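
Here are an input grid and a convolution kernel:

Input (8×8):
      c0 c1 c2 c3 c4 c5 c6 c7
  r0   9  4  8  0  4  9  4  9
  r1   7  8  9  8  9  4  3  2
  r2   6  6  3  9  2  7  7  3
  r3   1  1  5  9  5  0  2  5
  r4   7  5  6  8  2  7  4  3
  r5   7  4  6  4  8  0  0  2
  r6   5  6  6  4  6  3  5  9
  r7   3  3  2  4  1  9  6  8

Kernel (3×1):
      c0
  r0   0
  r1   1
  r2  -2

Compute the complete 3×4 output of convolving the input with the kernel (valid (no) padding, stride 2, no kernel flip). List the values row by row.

-5 3 5 -11
-13 -7 1 -6
-3 -6 -4 -10

Output[0,0]: The receptive field on the input at this output position is [9 / 7 / 6]. Elementwise product with the kernel and sum: 7·1 + 6·-2.
Output[0,1]: The receptive field on the input at this output position is [8 / 9 / 3]. Elementwise product with the kernel and sum: 9·1 + 3·-2.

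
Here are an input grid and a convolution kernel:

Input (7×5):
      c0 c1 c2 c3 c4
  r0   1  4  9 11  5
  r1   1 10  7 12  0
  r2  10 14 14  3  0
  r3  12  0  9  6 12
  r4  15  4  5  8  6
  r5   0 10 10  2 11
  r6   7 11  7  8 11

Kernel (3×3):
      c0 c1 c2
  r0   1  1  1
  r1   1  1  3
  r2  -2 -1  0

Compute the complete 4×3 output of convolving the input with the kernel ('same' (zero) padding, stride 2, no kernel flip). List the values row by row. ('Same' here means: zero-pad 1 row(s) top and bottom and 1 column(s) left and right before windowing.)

12 19 -8
51 57 -9
39 18 17
50 64 32

Output[0,0]: The receptive field on the zero-padded input at this output position is [0 0 0 / 0 1 4 / 0 1 10]. Elementwise product with the kernel and sum: 0·1 + 0·1 + 0·1 + 0·1 + 1·1 + 4·3 + 0·-2 + 1·-1.
Output[0,1]: The receptive field on the zero-padded input at this output position is [0 0 0 / 4 9 11 / 10 7 12]. Elementwise product with the kernel and sum: 0·1 + 0·1 + 0·1 + 4·1 + 9·1 + 11·3 + 10·-2 + 7·-1.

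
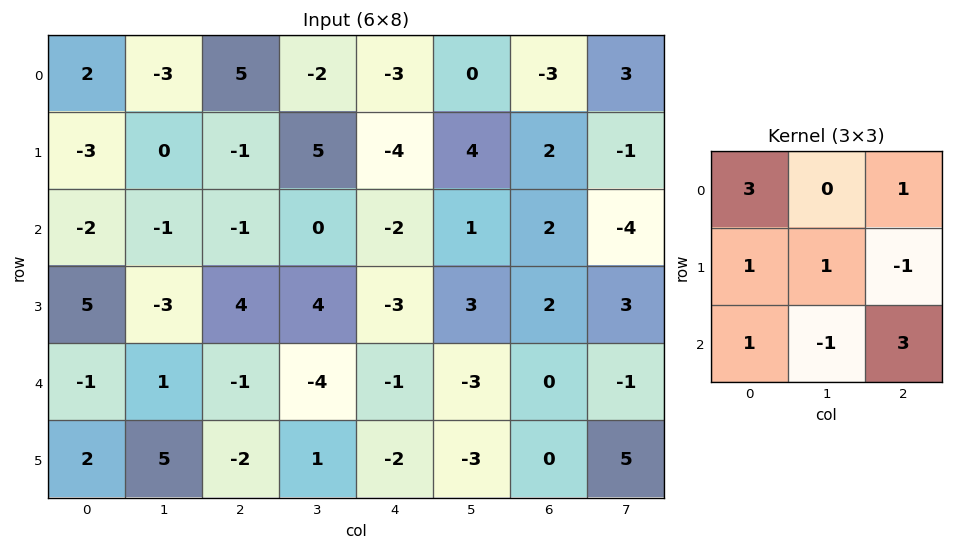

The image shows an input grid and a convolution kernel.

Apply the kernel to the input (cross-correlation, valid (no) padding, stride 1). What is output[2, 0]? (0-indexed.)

The receptive field on the input at this output position is [-2 -1 -1 / 5 -3 4 / -1 1 -1]. Elementwise product with the kernel and sum: -2·3 + -1·1 + 5·1 + -3·1 + 4·-1 + -1·1 + 1·-1 + -1·3.

-14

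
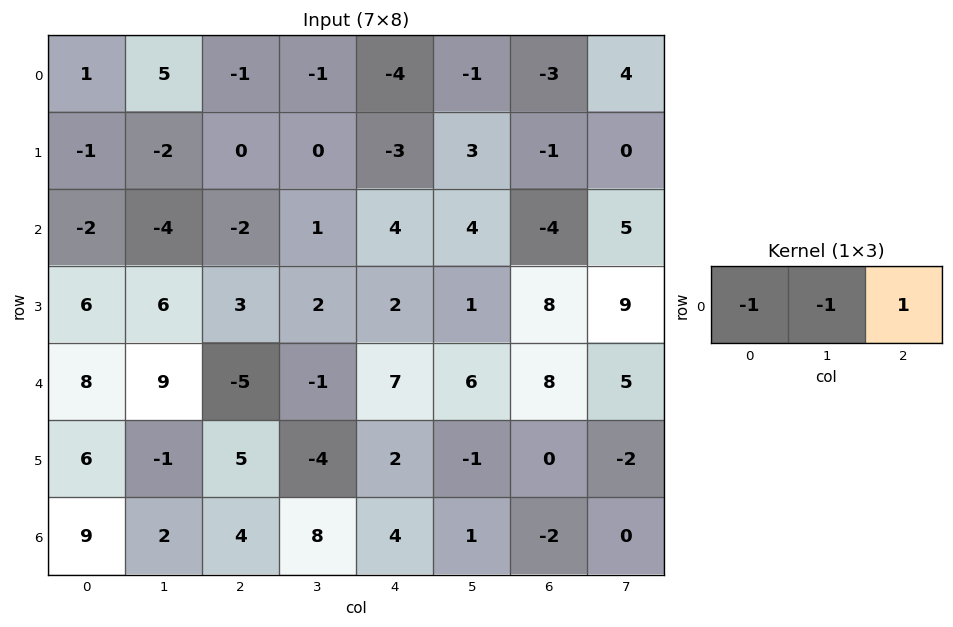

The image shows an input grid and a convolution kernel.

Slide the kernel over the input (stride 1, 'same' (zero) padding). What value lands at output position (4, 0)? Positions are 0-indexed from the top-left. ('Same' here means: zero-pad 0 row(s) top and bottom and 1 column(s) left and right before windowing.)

The receptive field on the zero-padded input at this output position is [0 8 9]. Elementwise product with the kernel and sum: 0·-1 + 8·-1 + 9·1.

1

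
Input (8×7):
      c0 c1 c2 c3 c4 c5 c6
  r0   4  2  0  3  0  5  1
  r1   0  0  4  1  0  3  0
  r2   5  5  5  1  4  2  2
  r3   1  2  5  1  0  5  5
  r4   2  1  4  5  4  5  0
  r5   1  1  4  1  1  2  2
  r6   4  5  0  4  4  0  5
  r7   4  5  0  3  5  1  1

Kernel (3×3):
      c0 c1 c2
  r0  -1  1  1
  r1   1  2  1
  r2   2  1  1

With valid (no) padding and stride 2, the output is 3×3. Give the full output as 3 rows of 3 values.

Output[0,0]: The receptive field on the input at this output position is [4 2 0 / 0 0 4 / 5 5 5]. Elementwise product with the kernel and sum: 4·-1 + 2·1 + 0·1 + 0·1 + 0·2 + 4·1 + 5·2 + 5·1 + 5·1.
Output[0,1]: The receptive field on the input at this output position is [0 3 0 / 4 1 0 / 5 1 4]. Elementwise product with the kernel and sum: 0·-1 + 3·1 + 0·1 + 4·1 + 1·2 + 0·1 + 5·2 + 1·1 + 4·1.

22 24 24
24 24 28
23 20 21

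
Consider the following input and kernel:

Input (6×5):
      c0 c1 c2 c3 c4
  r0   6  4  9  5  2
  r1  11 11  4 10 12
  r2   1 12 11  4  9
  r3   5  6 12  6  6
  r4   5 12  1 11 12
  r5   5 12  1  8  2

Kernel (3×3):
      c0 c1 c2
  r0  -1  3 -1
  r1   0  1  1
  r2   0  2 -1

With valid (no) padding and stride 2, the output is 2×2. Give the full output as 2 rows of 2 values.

Output[0,0]: The receptive field on the input at this output position is [6 4 9 / 11 11 4 / 1 12 11]. Elementwise product with the kernel and sum: 6·-1 + 4·3 + 9·-1 + 11·1 + 4·1 + 12·2 + 11·-1.
Output[0,1]: The receptive field on the input at this output position is [9 5 2 / 4 10 12 / 11 4 9]. Elementwise product with the kernel and sum: 9·-1 + 5·3 + 2·-1 + 10·1 + 12·1 + 4·2 + 9·-1.

25 25
65 14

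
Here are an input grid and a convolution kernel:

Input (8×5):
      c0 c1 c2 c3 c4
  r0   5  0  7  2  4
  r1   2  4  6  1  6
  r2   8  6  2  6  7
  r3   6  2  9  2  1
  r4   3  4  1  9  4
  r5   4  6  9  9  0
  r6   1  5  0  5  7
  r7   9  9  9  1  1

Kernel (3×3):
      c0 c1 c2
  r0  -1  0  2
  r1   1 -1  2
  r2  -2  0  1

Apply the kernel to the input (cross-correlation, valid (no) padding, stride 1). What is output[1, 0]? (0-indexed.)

The receptive field on the input at this output position is [2 4 6 / 8 6 2 / 6 2 9]. Elementwise product with the kernel and sum: 2·-1 + 6·2 + 8·1 + 6·-1 + 2·2 + 6·-2 + 9·1.

13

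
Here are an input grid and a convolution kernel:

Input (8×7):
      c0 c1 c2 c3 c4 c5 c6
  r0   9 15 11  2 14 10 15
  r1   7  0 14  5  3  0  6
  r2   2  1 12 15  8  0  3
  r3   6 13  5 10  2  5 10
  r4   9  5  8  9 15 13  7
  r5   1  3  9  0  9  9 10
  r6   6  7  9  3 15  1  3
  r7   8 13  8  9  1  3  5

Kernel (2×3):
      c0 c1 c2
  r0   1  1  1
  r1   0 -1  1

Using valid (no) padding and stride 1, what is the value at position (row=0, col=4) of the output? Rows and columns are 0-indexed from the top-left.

The receptive field on the input at this output position is [14 10 15 / 3 0 6]. Elementwise product with the kernel and sum: 14·1 + 10·1 + 15·1 + 0·-1 + 6·1.

45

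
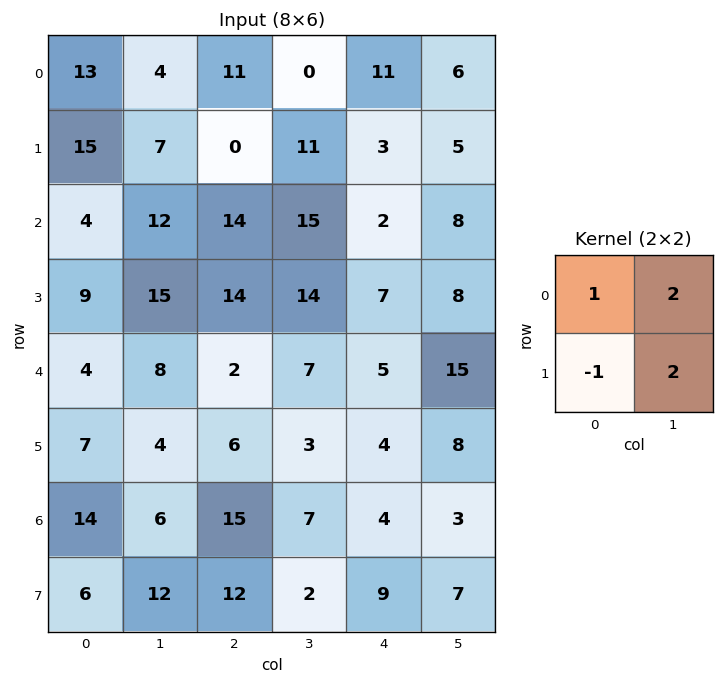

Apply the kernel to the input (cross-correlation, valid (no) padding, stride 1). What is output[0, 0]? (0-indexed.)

20

The receptive field on the input at this output position is [13 4 / 15 7]. Elementwise product with the kernel and sum: 13·1 + 4·2 + 15·-1 + 7·2.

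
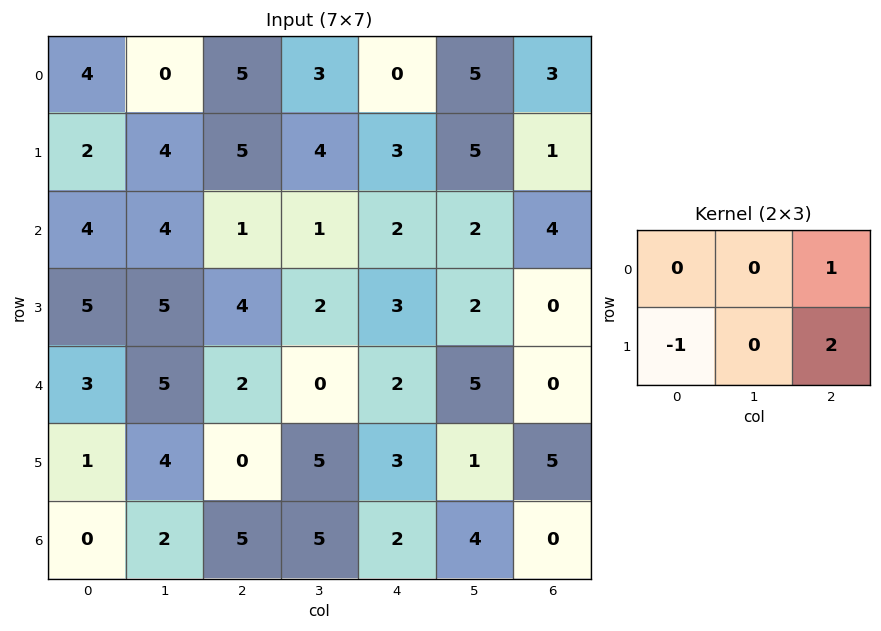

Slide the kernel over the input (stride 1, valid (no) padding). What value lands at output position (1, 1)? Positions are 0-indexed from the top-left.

The receptive field on the input at this output position is [4 5 4 / 4 1 1]. Elementwise product with the kernel and sum: 4·1 + 4·-1 + 1·2.

2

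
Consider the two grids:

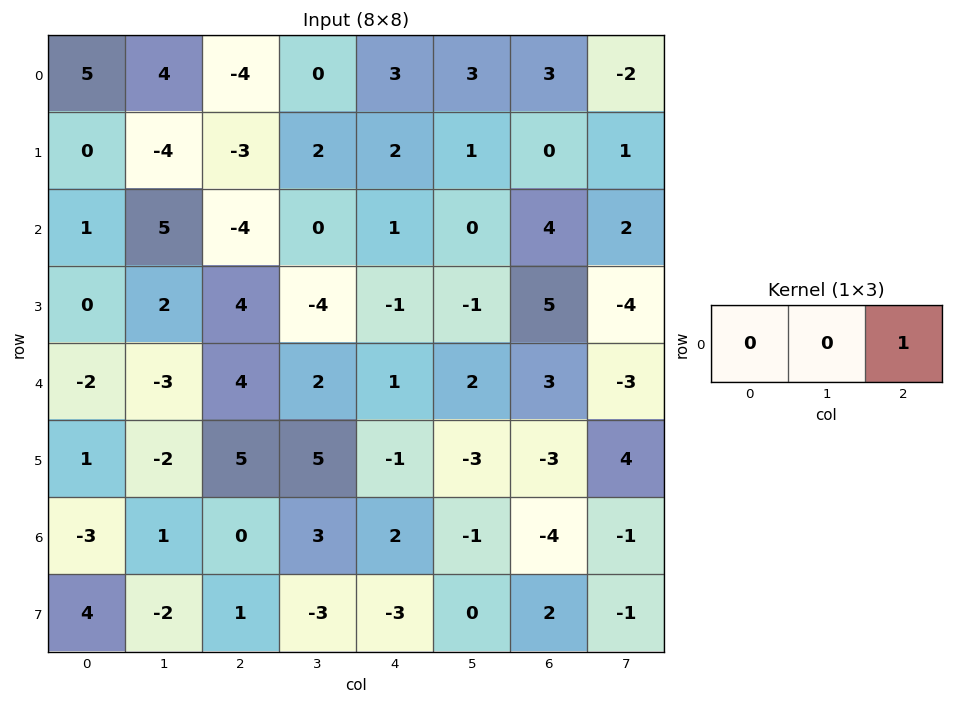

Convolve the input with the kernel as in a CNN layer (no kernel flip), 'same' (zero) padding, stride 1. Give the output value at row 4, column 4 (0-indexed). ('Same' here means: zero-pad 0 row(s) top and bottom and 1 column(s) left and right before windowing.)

2

The receptive field on the zero-padded input at this output position is [2 1 2]. Elementwise product with the kernel and sum: 2·1.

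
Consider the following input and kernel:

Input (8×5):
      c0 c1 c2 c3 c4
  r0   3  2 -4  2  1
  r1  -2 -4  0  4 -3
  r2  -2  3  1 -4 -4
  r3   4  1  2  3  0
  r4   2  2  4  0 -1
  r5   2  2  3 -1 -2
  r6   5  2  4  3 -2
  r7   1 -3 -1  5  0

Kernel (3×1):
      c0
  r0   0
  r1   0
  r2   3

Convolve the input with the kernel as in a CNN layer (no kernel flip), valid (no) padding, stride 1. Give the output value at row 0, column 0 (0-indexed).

The receptive field on the input at this output position is [3 / -2 / -2]. Elementwise product with the kernel and sum: -2·3.

-6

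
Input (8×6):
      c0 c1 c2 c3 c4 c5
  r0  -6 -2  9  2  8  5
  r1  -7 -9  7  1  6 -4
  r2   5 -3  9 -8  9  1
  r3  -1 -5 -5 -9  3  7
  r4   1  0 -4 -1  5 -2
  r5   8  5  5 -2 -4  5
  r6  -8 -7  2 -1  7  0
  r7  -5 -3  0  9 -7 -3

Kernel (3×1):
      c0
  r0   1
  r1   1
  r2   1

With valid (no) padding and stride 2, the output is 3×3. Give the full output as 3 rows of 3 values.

Output[0,0]: The receptive field on the input at this output position is [-6 / -7 / 5]. Elementwise product with the kernel and sum: -6·1 + -7·1 + 5·1.

-8 25 23
5 0 17
1 3 8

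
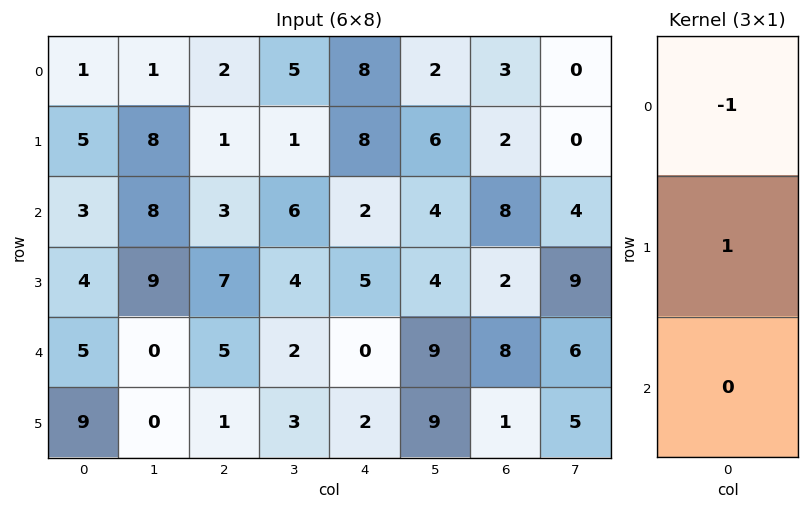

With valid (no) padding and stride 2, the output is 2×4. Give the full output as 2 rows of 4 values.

Output[0,0]: The receptive field on the input at this output position is [1 / 5 / 3]. Elementwise product with the kernel and sum: 1·-1 + 5·1.

4 -1 0 -1
1 4 3 -6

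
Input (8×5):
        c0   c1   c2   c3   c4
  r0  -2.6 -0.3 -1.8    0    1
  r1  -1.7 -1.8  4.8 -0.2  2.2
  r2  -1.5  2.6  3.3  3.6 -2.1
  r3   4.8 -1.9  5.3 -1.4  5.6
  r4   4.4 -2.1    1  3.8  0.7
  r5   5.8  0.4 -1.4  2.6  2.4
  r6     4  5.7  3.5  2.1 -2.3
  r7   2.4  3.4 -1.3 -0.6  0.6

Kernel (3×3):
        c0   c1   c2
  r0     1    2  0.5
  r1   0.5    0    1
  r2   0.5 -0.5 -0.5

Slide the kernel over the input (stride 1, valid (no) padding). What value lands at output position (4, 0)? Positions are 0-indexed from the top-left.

The receptive field on the input at this output position is [4.4 -2.1 1 / 5.8 0.4 -1.4 / 4 5.7 3.5]. Elementwise product with the kernel and sum: 4.4·1 + -2.1·2 + 1·0.5 + 5.8·0.5 + -1.4·1 + 4·0.5 + 5.7·-0.5 + 3.5·-0.5.

-0.4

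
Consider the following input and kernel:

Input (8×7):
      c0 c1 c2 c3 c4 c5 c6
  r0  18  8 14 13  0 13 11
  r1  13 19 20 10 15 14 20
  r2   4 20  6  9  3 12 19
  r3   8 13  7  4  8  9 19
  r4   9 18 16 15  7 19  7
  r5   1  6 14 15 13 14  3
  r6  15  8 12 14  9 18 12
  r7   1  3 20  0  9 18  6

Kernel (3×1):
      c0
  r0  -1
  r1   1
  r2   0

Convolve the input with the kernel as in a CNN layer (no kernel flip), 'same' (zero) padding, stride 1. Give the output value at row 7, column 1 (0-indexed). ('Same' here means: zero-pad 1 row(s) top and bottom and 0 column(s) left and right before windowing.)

The receptive field on the zero-padded input at this output position is [8 / 3 / 0]. Elementwise product with the kernel and sum: 8·-1 + 3·1.

-5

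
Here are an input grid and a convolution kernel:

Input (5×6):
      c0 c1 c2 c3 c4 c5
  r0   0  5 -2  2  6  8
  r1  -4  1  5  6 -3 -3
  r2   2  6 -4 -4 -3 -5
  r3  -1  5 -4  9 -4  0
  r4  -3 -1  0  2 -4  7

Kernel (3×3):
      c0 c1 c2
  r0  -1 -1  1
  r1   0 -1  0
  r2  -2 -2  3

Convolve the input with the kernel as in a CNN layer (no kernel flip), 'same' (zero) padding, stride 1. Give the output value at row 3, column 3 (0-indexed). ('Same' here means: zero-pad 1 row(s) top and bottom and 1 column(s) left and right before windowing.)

-20

The receptive field on the zero-padded input at this output position is [-4 -4 -3 / -4 9 -4 / 0 2 -4]. Elementwise product with the kernel and sum: -4·-1 + -4·-1 + -3·1 + 9·-1 + 0·-2 + 2·-2 + -4·3.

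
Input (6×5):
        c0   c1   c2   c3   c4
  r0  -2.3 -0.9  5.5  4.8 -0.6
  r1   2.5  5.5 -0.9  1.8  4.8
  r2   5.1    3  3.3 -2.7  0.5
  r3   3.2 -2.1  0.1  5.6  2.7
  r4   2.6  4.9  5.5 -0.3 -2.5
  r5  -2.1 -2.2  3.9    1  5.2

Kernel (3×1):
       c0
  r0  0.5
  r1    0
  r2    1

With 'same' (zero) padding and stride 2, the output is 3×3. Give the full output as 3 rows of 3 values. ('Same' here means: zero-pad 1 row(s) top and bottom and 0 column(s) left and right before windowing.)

2.5 -0.9 4.8
4.45 -0.35 5.1
-0.5 3.95 6.55

Output[0,0]: The receptive field on the zero-padded input at this output position is [0 / -2.3 / 2.5]. Elementwise product with the kernel and sum: 0·0.5 + 2.5·1.
Output[0,1]: The receptive field on the zero-padded input at this output position is [0 / 5.5 / -0.9]. Elementwise product with the kernel and sum: 0·0.5 + -0.9·1.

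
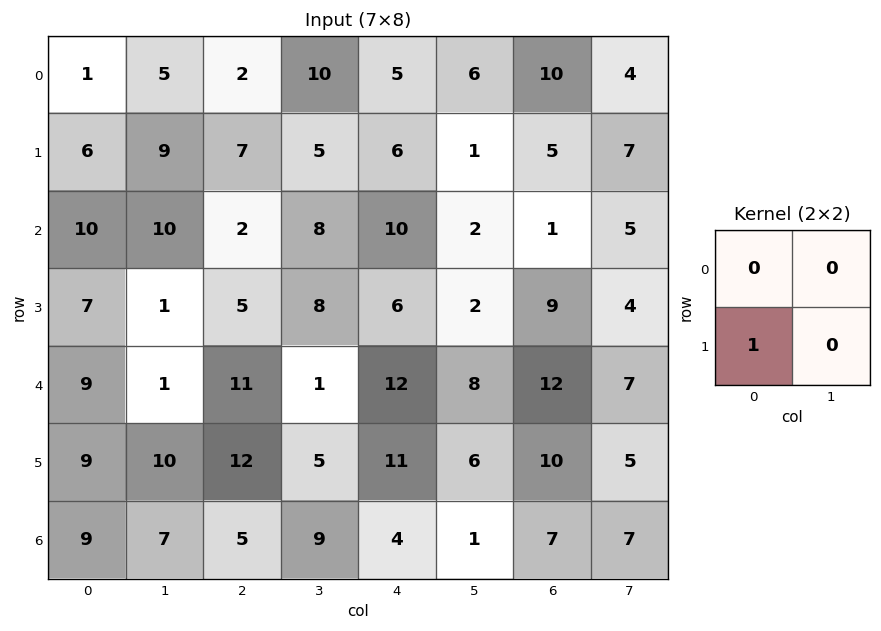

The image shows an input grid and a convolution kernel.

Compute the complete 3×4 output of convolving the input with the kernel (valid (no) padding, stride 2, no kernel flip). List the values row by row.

Output[0,0]: The receptive field on the input at this output position is [1 5 / 6 9]. Elementwise product with the kernel and sum: 6·1.

6 7 6 5
7 5 6 9
9 12 11 10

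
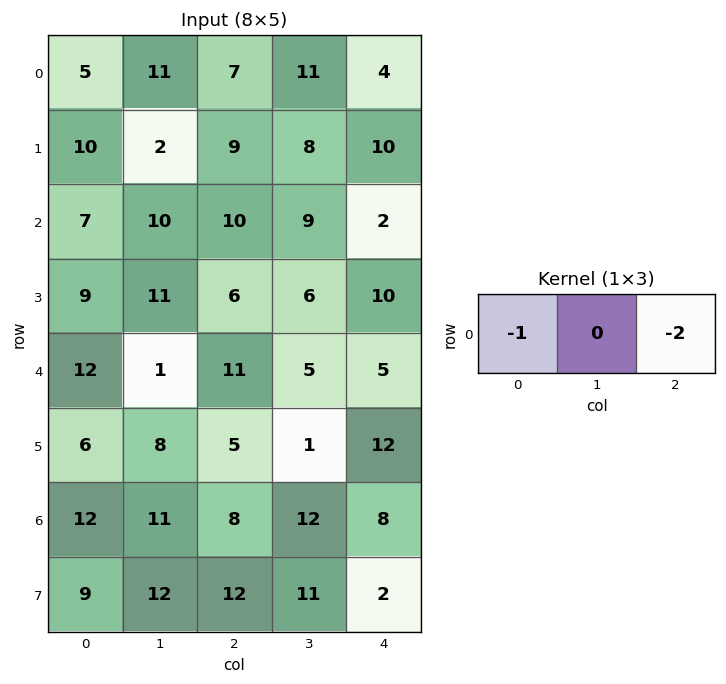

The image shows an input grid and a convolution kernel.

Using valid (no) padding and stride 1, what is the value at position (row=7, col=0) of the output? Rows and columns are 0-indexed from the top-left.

-33

The receptive field on the input at this output position is [9 12 12]. Elementwise product with the kernel and sum: 9·-1 + 12·-2.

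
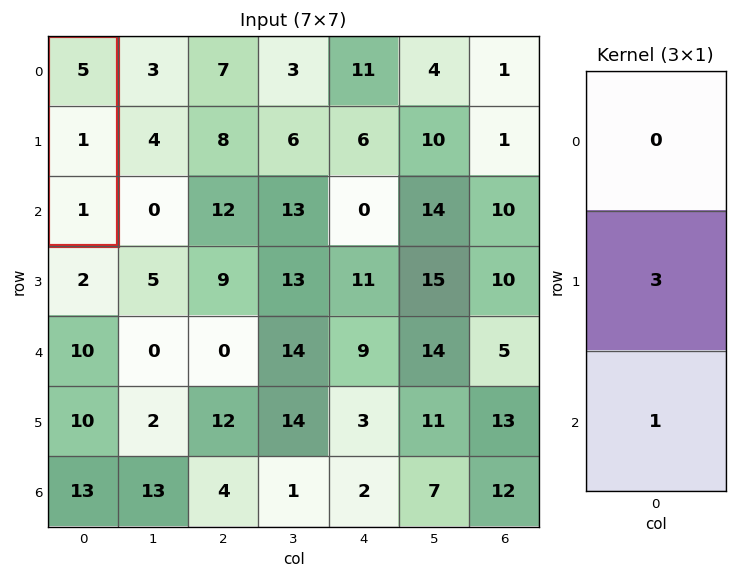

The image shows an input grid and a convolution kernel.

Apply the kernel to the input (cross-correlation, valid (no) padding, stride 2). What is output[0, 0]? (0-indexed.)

4

The receptive field on the input at this output position is [5 / 1 / 1]. Elementwise product with the kernel and sum: 1·3 + 1·1.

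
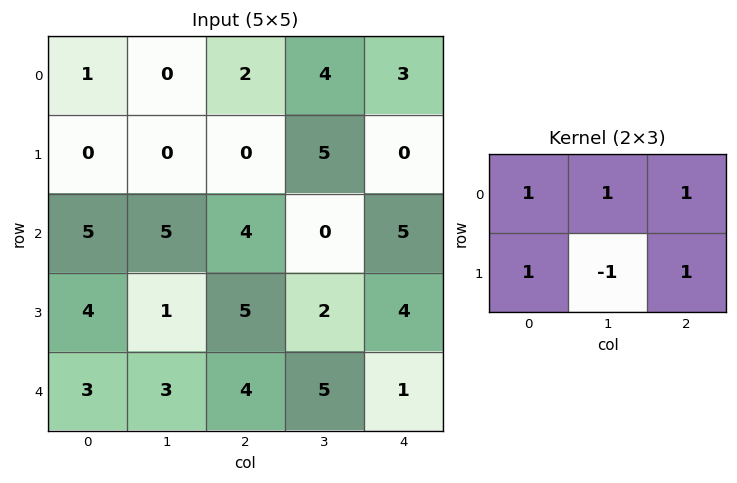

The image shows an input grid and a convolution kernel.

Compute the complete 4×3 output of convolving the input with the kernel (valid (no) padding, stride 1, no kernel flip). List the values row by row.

3 11 4
4 6 14
22 7 16
14 12 11

Output[0,0]: The receptive field on the input at this output position is [1 0 2 / 0 0 0]. Elementwise product with the kernel and sum: 1·1 + 0·1 + 2·1 + 0·1 + 0·-1 + 0·1.
Output[0,1]: The receptive field on the input at this output position is [0 2 4 / 0 0 5]. Elementwise product with the kernel and sum: 0·1 + 2·1 + 4·1 + 0·1 + 0·-1 + 5·1.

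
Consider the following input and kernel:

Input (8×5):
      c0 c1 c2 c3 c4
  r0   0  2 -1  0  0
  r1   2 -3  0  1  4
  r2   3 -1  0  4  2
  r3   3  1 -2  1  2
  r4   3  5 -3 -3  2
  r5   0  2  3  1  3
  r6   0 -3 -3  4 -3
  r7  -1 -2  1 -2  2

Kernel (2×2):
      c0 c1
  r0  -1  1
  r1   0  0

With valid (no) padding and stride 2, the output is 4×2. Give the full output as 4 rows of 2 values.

2 1
-4 4
2 0
-3 7

Output[0,0]: The receptive field on the input at this output position is [0 2 / 2 -3]. Elementwise product with the kernel and sum: 0·-1 + 2·1.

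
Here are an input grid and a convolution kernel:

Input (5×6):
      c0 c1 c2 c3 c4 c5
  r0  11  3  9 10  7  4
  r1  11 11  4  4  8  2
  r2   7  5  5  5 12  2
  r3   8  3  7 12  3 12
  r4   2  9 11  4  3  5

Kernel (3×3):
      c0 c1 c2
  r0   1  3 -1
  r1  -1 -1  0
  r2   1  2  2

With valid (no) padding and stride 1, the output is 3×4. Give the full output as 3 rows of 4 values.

Output[0,0]: The receptive field on the input at this output position is [11 3 9 / 11 11 4 / 7 5 5]. Elementwise product with the kernel and sum: 11·1 + 3·3 + 9·-1 + 11·-1 + 11·-1 + 7·1 + 5·2 + 5·2.
Output[0,1]: The receptive field on the input at this output position is [3 9 10 / 11 4 4 / 5 5 5]. Elementwise product with the kernel and sum: 3·1 + 9·3 + 10·-1 + 11·-1 + 4·-1 + 5·1 + 5·2 + 5·2.

16 30 63 48
56 50 35 51
48 44 14 44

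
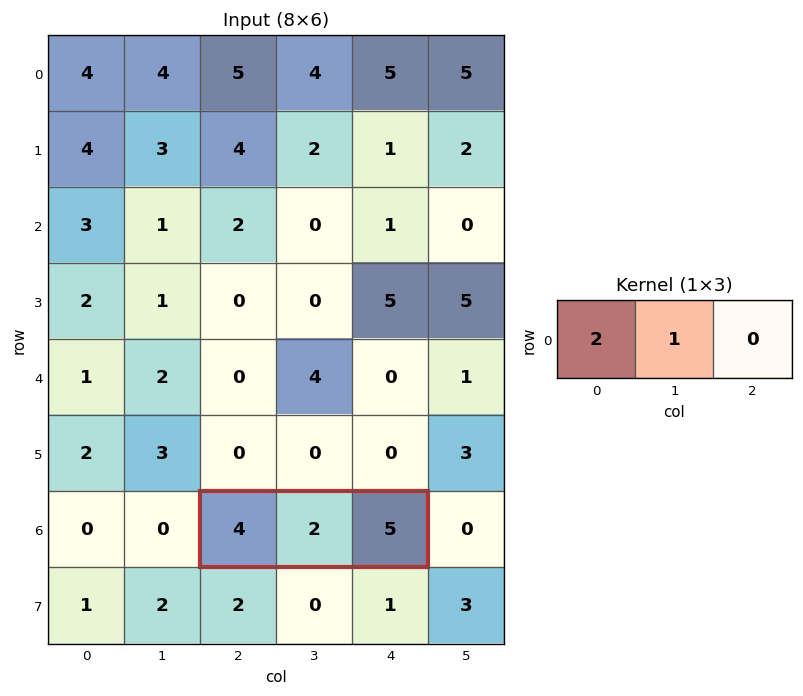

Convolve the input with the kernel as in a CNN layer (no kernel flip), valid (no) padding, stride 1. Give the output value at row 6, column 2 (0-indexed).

The receptive field on the input at this output position is [4 2 5]. Elementwise product with the kernel and sum: 4·2 + 2·1.

10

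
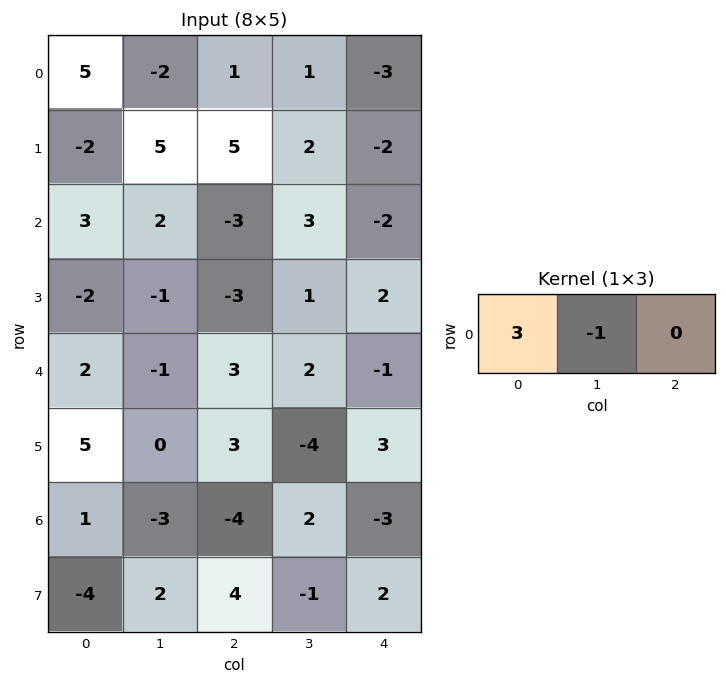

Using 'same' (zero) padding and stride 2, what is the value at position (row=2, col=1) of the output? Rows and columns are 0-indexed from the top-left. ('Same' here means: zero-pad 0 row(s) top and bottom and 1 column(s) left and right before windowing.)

-6

The receptive field on the zero-padded input at this output position is [-1 3 2]. Elementwise product with the kernel and sum: -1·3 + 3·-1.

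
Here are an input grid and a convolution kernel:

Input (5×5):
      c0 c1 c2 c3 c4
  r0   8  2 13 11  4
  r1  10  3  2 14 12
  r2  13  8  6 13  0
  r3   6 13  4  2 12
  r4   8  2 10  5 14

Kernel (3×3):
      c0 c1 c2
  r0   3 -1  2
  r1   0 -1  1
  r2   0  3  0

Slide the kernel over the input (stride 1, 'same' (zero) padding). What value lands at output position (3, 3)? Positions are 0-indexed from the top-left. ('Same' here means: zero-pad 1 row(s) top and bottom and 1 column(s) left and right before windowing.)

30

The receptive field on the zero-padded input at this output position is [6 13 0 / 4 2 12 / 10 5 14]. Elementwise product with the kernel and sum: 6·3 + 13·-1 + 0·2 + 2·-1 + 12·1 + 5·3.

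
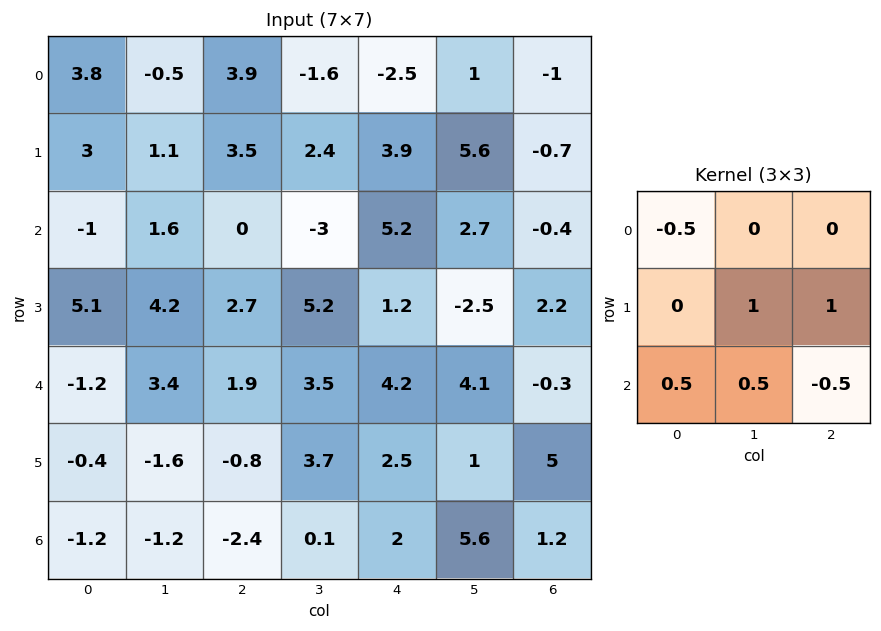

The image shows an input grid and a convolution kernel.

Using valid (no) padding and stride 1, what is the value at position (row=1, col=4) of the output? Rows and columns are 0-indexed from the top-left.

The receptive field on the input at this output position is [3.9 5.6 -0.7 / 5.2 2.7 -0.4 / 1.2 -2.5 2.2]. Elementwise product with the kernel and sum: 3.9·-0.5 + 2.7·1 + -0.4·1 + 1.2·0.5 + -2.5·0.5 + 2.2·-0.5.

-1.4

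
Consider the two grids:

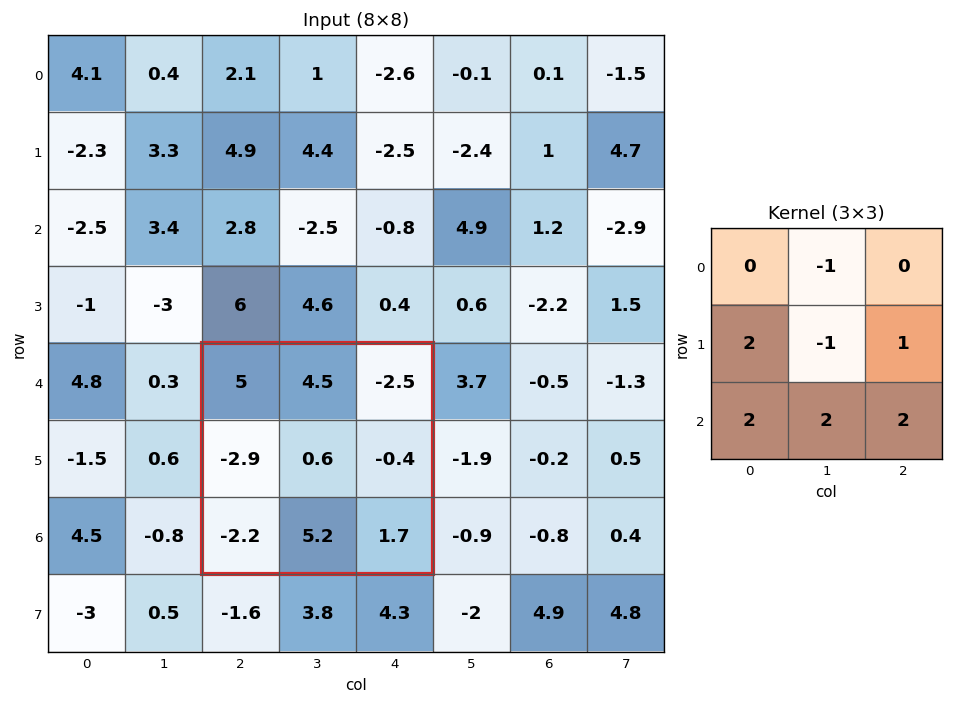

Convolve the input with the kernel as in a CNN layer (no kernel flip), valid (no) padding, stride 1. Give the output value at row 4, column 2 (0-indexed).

-1.9

The receptive field on the input at this output position is [5 4.5 -2.5 / -2.9 0.6 -0.4 / -2.2 5.2 1.7]. Elementwise product with the kernel and sum: 4.5·-1 + -2.9·2 + 0.6·-1 + -0.4·1 + -2.2·2 + 5.2·2 + 1.7·2.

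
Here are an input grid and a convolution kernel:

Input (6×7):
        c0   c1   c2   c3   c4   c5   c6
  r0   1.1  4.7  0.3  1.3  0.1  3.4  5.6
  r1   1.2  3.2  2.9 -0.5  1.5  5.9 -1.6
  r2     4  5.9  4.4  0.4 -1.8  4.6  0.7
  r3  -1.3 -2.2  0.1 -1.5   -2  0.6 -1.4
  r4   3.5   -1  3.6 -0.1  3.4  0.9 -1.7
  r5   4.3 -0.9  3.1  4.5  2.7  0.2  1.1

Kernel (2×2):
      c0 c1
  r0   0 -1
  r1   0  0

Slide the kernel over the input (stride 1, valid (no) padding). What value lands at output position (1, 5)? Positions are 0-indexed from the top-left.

1.6

The receptive field on the input at this output position is [5.9 -1.6 / 4.6 0.7]. Elementwise product with the kernel and sum: -1.6·-1.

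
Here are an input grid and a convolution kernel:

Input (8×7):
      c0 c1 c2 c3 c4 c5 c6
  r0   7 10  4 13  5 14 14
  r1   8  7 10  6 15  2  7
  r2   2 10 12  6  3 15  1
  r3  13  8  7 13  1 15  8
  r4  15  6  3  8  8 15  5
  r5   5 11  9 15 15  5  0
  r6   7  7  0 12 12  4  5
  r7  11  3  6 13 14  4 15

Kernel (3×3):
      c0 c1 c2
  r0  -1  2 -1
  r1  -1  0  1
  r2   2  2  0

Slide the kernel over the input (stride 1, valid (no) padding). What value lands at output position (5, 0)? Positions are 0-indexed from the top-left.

The receptive field on the input at this output position is [5 11 9 / 7 7 0 / 11 3 6]. Elementwise product with the kernel and sum: 5·-1 + 11·2 + 9·-1 + 7·-1 + 0·1 + 11·2 + 3·2.

29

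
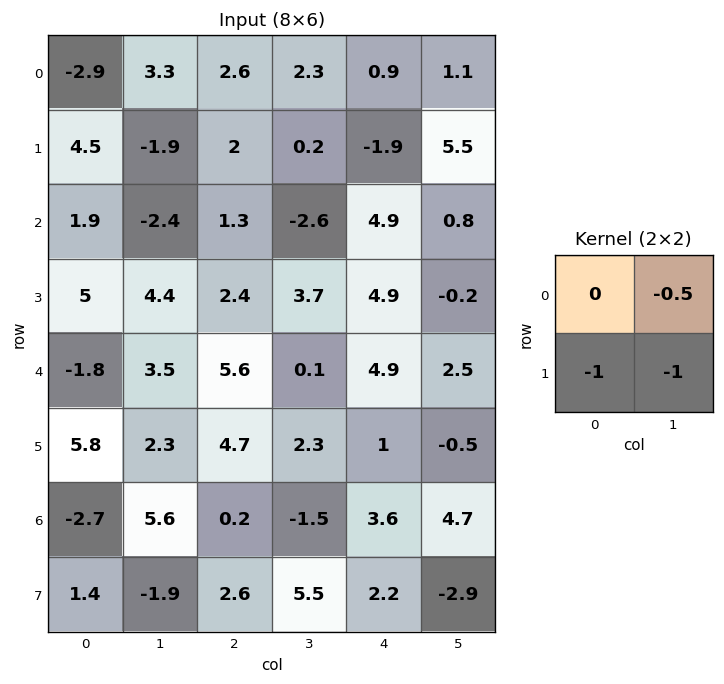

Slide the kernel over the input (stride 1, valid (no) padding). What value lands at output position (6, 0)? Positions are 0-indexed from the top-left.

The receptive field on the input at this output position is [-2.7 5.6 / 1.4 -1.9]. Elementwise product with the kernel and sum: 5.6·-0.5 + 1.4·-1 + -1.9·-1.

-2.3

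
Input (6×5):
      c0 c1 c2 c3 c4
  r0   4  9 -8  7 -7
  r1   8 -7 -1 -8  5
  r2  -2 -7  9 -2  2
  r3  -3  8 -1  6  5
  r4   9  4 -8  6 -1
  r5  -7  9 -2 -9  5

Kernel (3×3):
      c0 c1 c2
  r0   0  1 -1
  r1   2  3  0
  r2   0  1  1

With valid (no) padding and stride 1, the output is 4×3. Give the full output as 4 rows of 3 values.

14 -25 -12
-24 25 10
-2 22 17
46 -34 -1

Output[0,0]: The receptive field on the input at this output position is [4 9 -8 / 8 -7 -1 / -2 -7 9]. Elementwise product with the kernel and sum: 9·1 + -8·-1 + 8·2 + -7·3 + -7·1 + 9·1.
Output[0,1]: The receptive field on the input at this output position is [9 -8 7 / -7 -1 -8 / -7 9 -2]. Elementwise product with the kernel and sum: -8·1 + 7·-1 + -7·2 + -1·3 + 9·1 + -2·1.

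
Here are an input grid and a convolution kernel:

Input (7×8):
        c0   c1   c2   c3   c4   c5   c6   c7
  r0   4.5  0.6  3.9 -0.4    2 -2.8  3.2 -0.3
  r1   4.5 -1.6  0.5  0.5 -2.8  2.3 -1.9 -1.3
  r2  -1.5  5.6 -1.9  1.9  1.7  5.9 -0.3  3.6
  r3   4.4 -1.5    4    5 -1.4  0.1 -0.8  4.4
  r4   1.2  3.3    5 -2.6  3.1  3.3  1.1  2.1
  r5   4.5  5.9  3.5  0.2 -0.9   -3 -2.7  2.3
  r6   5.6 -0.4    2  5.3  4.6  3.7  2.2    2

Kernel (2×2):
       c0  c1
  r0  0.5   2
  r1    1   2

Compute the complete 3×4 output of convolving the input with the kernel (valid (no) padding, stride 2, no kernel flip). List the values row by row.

4.75 2.65 -2.8 -3.5
11.85 16.85 11.45 15.05
23.5 1.2 1.25 6.65

Output[0,0]: The receptive field on the input at this output position is [4.5 0.6 / 4.5 -1.6]. Elementwise product with the kernel and sum: 4.5·0.5 + 0.6·2 + 4.5·1 + -1.6·2.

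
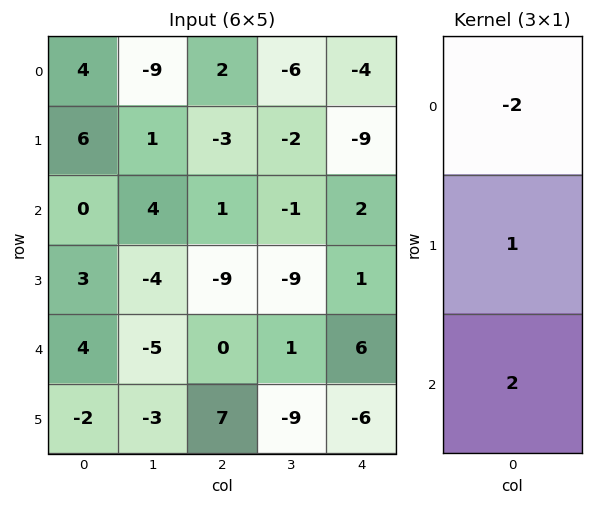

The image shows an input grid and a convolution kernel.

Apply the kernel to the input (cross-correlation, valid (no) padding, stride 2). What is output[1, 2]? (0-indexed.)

9

The receptive field on the input at this output position is [2 / 1 / 6]. Elementwise product with the kernel and sum: 2·-2 + 1·1 + 6·2.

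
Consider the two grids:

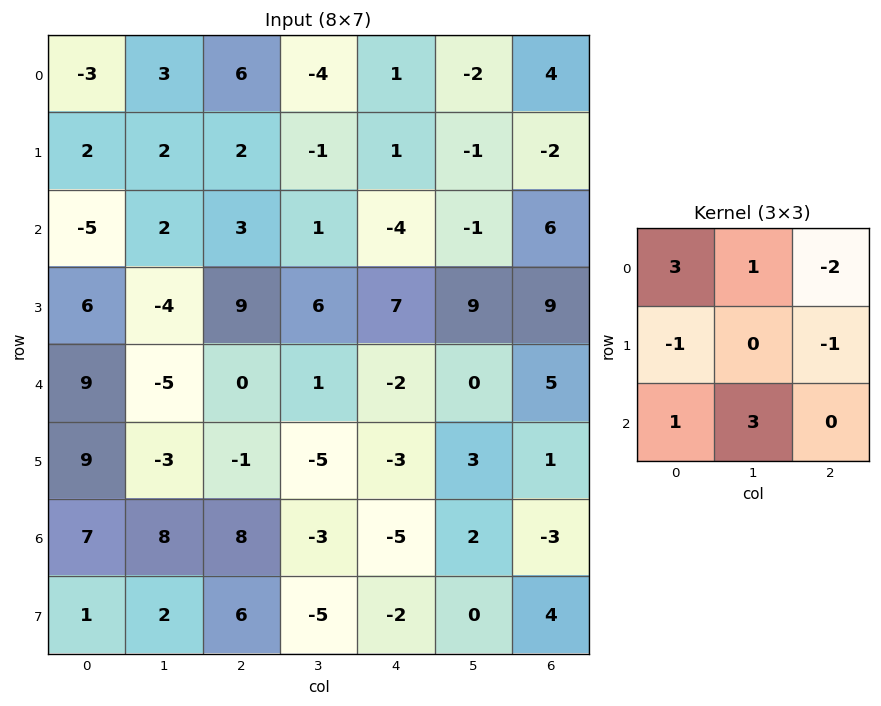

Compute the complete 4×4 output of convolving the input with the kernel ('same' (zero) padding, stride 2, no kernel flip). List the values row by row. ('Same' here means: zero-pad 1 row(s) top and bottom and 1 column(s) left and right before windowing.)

Output[0,0]: The receptive field on the zero-padded input at this output position is [0 0 0 / 0 -3 3 / 0 2 2]. Elementwise product with the kernel and sum: 0·3 + 0·1 + 0·-2 + 0·-1 + 3·-1 + 0·1 + 2·3.
Output[0,1]: The receptive field on the zero-padded input at this output position is [0 0 0 / 3 6 -4 / 2 2 -1]. Elementwise product with the kernel and sum: 0·3 + 0·1 + 0·-2 + 3·-1 + -4·-1 + 2·1 + 2·3.

3 9 8 -5
14 30 27 32
46 -17 -8 42
10 15 -34 20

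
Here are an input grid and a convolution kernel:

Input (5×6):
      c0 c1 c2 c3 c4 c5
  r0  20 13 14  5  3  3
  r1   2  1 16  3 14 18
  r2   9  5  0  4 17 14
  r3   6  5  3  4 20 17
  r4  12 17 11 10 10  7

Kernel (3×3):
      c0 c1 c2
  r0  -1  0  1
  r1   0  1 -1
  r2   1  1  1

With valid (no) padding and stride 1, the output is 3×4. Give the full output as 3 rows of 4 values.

-7 14 -1 29
33 10 12 59
33 36 32 40

Output[0,0]: The receptive field on the input at this output position is [20 13 14 / 2 1 16 / 9 5 0]. Elementwise product with the kernel and sum: 20·-1 + 14·1 + 1·1 + 16·-1 + 9·1 + 5·1 + 0·1.
Output[0,1]: The receptive field on the input at this output position is [13 14 5 / 1 16 3 / 5 0 4]. Elementwise product with the kernel and sum: 13·-1 + 5·1 + 16·1 + 3·-1 + 5·1 + 0·1 + 4·1.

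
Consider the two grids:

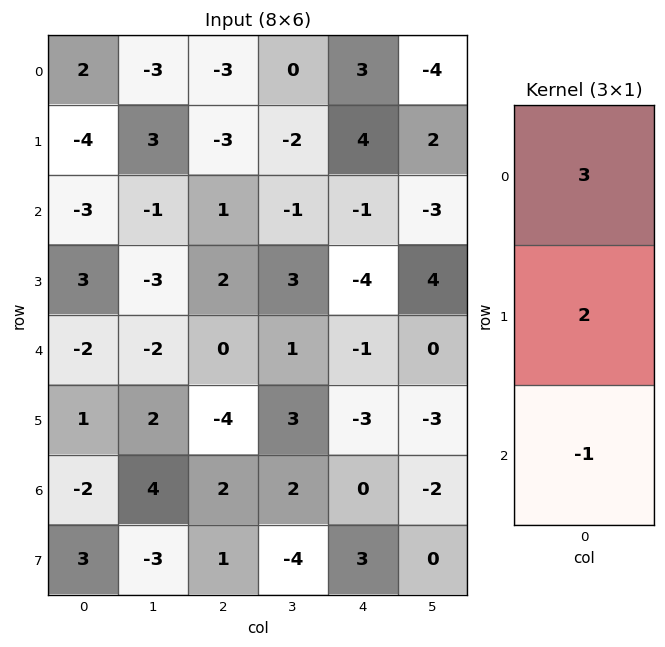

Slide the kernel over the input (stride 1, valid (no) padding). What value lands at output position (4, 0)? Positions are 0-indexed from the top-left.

The receptive field on the input at this output position is [-2 / 1 / -2]. Elementwise product with the kernel and sum: -2·3 + 1·2 + -2·-1.

-2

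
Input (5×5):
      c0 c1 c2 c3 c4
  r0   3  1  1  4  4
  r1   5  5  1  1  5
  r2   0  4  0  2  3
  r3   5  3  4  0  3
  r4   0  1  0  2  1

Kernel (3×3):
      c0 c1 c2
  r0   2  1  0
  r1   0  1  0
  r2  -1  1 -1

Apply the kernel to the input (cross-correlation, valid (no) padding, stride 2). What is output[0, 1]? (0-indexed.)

6

The receptive field on the input at this output position is [1 4 4 / 1 1 5 / 0 2 3]. Elementwise product with the kernel and sum: 1·2 + 4·1 + 1·1 + 0·-1 + 2·1 + 3·-1.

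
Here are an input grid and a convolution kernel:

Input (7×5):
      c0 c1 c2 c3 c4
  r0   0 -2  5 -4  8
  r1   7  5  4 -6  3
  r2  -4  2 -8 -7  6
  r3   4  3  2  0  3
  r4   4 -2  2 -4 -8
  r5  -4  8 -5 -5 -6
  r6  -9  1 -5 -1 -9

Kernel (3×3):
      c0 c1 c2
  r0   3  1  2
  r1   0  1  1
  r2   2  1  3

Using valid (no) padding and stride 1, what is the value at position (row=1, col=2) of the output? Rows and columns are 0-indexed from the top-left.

The receptive field on the input at this output position is [4 -6 3 / -8 -7 6 / 2 0 3]. Elementwise product with the kernel and sum: 4·3 + -6·1 + 3·2 + -7·1 + 6·1 + 2·2 + 0·1 + 3·3.

24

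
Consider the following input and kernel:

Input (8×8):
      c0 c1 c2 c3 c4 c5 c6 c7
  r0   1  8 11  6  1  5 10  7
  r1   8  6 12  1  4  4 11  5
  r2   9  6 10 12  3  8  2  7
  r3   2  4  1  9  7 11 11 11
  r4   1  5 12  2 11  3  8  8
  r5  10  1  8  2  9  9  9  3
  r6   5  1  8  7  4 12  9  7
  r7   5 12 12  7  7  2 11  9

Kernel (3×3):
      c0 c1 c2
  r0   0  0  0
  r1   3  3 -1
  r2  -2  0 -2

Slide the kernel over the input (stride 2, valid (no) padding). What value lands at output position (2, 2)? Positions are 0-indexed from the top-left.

The receptive field on the input at this output position is [11 3 8 / 9 9 9 / 4 12 9]. Elementwise product with the kernel and sum: 9·3 + 9·3 + 9·-1 + 4·-2 + 9·-2.

19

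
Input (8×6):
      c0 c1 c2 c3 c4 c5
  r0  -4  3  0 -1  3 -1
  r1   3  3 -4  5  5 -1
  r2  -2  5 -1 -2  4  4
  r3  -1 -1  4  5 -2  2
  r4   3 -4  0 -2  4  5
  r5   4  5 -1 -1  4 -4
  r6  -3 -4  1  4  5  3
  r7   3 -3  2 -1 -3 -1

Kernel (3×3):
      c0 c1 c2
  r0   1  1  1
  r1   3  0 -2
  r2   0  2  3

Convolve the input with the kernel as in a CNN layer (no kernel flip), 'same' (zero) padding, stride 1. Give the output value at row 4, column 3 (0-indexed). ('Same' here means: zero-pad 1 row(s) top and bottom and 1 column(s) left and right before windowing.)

The receptive field on the zero-padded input at this output position is [4 5 -2 / 0 -2 4 / -1 -1 4]. Elementwise product with the kernel and sum: 4·1 + 5·1 + -2·1 + 0·3 + 4·-2 + -1·2 + 4·3.

9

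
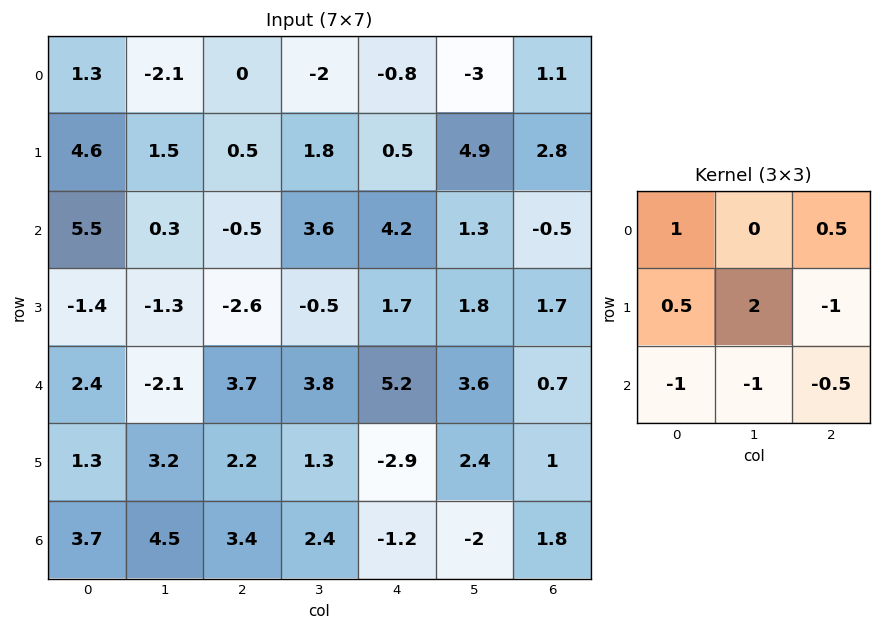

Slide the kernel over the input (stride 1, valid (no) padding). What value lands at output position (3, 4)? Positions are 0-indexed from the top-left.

11.65

The receptive field on the input at this output position is [1.7 1.8 1.7 / 5.2 3.6 0.7 / -2.9 2.4 1]. Elementwise product with the kernel and sum: 1.7·1 + 1.7·0.5 + 5.2·0.5 + 3.6·2 + 0.7·-1 + -2.9·-1 + 2.4·-1 + 1·-0.5.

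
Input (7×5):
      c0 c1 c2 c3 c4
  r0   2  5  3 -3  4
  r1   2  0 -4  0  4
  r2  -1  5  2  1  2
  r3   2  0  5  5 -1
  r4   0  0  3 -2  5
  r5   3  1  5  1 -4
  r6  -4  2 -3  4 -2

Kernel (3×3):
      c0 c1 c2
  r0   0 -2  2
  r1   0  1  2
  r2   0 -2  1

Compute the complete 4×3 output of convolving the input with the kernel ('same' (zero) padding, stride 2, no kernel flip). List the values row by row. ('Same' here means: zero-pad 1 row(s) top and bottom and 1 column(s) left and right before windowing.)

8 5 -4
1 7 -4
-9 -10 15
-4 -3 6

Output[0,0]: The receptive field on the zero-padded input at this output position is [0 0 0 / 0 2 5 / 0 2 0]. Elementwise product with the kernel and sum: 0·-2 + 0·2 + 2·1 + 5·2 + 2·-2 + 0·1.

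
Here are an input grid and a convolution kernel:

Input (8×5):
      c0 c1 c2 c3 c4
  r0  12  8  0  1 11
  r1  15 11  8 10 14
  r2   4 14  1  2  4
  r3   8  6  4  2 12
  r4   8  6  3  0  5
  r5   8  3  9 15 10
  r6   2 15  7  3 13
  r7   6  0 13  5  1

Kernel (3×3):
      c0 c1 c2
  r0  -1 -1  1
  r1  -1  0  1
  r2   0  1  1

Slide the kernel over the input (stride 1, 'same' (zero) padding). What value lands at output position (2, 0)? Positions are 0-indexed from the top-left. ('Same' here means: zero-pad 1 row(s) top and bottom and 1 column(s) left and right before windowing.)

24

The receptive field on the zero-padded input at this output position is [0 15 11 / 0 4 14 / 0 8 6]. Elementwise product with the kernel and sum: 0·-1 + 15·-1 + 11·1 + 0·-1 + 14·1 + 8·1 + 6·1.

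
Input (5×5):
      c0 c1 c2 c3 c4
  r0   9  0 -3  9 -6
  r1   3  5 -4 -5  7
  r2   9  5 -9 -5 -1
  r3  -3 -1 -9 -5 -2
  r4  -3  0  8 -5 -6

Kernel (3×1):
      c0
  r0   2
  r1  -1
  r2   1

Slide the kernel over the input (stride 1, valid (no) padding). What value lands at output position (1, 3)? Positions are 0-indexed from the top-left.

-10

The receptive field on the input at this output position is [-5 / -5 / -5]. Elementwise product with the kernel and sum: -5·2 + -5·-1 + -5·1.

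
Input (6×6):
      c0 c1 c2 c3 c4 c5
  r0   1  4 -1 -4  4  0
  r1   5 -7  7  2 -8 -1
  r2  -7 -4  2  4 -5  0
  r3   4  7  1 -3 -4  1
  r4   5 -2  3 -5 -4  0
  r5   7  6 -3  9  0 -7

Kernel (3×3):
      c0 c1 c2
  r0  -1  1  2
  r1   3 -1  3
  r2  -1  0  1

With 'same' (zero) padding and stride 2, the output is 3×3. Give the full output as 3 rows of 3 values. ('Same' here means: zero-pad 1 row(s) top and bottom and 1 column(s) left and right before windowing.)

Output[0,0]: The receptive field on the zero-padded input at this output position is [0 0 0 / 0 1 4 / 0 5 -7]. Elementwise product with the kernel and sum: 0·-1 + 0·1 + 0·2 + 0·3 + 1·-1 + 4·3 + 0·-1 + -7·1.

4 10 -19
-7 6 9
13 -33 -26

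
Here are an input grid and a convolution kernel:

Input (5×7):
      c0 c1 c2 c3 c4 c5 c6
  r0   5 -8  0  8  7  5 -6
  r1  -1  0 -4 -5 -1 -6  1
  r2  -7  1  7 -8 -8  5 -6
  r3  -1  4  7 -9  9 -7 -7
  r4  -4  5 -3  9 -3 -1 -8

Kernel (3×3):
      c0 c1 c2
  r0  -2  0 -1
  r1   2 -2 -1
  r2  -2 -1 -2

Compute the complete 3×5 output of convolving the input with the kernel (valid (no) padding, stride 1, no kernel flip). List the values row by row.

Output[0,0]: The receptive field on the input at this output position is [5 -8 0 / -1 0 -4 / -7 1 7]. Elementwise product with the kernel and sum: 5·-2 + 0·-1 + -1·2 + 0·-2 + -4·-1 + -7·-2 + 1·-1 + 7·-2.
Output[0,1]: The receptive field on the input at this output position is [-8 0 8 / 0 -4 -5 / 1 7 -8]. Elementwise product with the kernel and sum: -8·-2 + 8·-1 + 0·2 + -4·-2 + -5·-1 + 1·-2 + 7·-1 + -8·-2.

-9 28 6 -9 24
-33 4 24 34 -16
-1 -16 20 -31 84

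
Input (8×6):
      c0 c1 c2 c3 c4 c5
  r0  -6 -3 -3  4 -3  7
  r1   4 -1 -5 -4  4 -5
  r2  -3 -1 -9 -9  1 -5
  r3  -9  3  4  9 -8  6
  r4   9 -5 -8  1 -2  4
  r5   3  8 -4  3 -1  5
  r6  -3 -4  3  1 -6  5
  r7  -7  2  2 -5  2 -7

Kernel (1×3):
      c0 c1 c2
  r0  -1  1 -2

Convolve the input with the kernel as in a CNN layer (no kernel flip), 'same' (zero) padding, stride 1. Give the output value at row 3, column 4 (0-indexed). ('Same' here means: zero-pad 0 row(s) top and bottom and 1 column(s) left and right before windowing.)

-29

The receptive field on the zero-padded input at this output position is [9 -8 6]. Elementwise product with the kernel and sum: 9·-1 + -8·1 + 6·-2.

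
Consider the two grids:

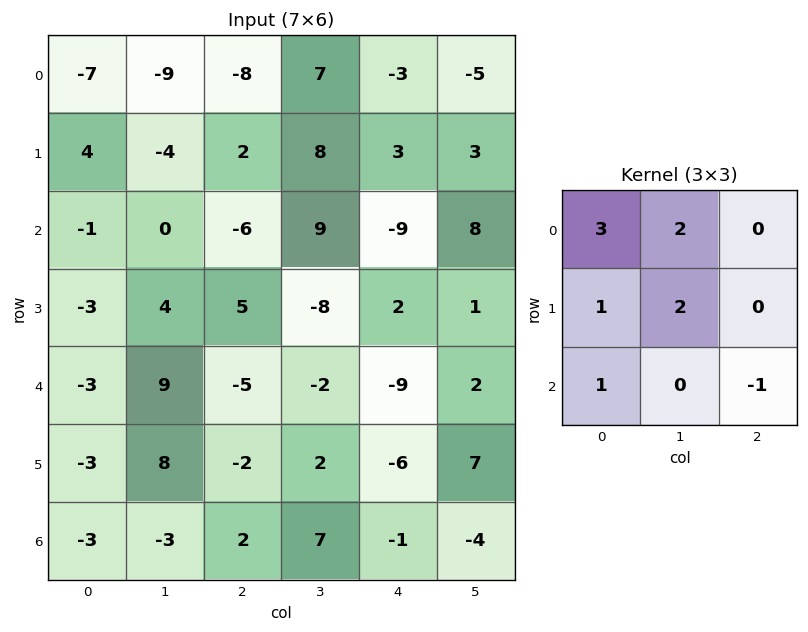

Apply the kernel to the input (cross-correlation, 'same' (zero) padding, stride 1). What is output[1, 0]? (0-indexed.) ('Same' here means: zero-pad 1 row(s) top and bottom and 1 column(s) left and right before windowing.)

The receptive field on the zero-padded input at this output position is [0 -7 -9 / 0 4 -4 / 0 -1 0]. Elementwise product with the kernel and sum: 0·3 + -7·2 + 0·1 + 4·2 + 0·1 + 0·-1.

-6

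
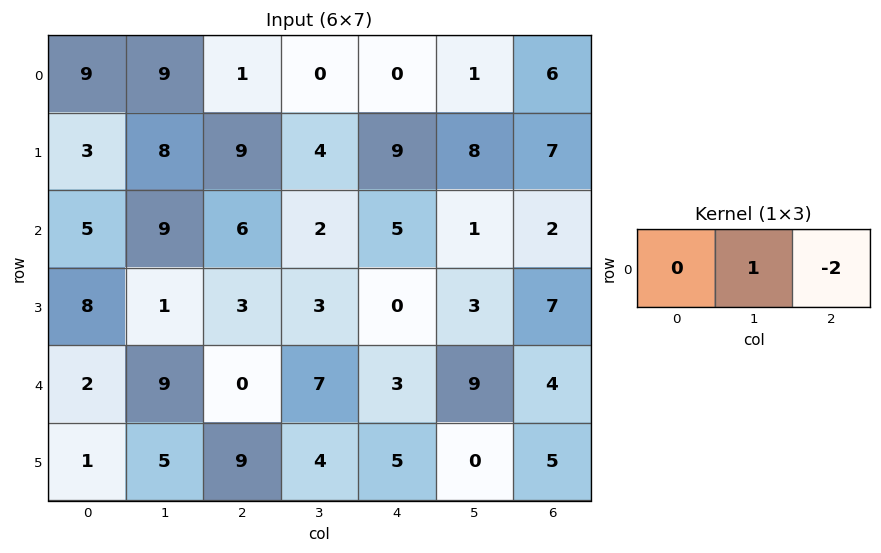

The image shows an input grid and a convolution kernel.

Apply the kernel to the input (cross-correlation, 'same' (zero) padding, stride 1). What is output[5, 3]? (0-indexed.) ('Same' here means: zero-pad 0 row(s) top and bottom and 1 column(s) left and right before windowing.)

-6

The receptive field on the zero-padded input at this output position is [9 4 5]. Elementwise product with the kernel and sum: 4·1 + 5·-2.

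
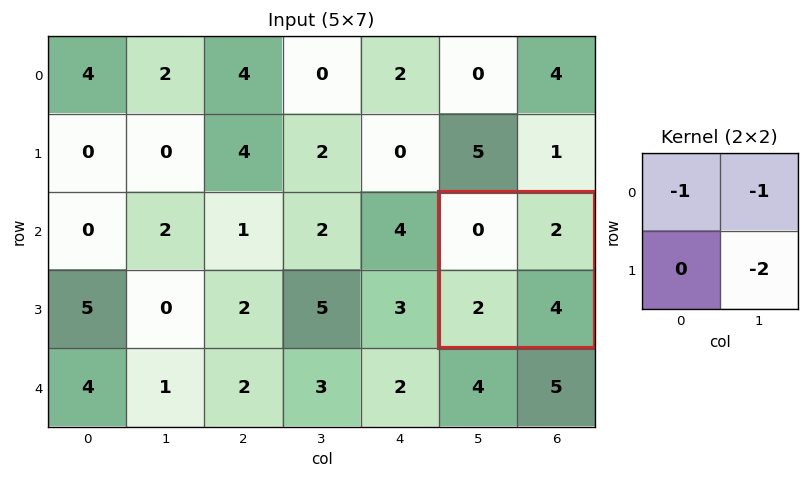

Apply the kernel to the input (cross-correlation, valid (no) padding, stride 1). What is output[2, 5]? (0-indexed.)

The receptive field on the input at this output position is [0 2 / 2 4]. Elementwise product with the kernel and sum: 0·-1 + 2·-1 + 4·-2.

-10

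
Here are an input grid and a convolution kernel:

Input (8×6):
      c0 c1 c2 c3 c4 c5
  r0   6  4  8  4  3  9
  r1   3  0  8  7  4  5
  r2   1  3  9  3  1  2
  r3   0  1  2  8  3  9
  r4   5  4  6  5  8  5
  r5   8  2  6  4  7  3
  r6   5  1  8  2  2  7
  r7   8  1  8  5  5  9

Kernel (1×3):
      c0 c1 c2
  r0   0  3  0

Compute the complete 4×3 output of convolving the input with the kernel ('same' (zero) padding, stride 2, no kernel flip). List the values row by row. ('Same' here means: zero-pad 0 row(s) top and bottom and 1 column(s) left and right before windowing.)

18 24 9
3 27 3
15 18 24
15 24 6

Output[0,0]: The receptive field on the zero-padded input at this output position is [0 6 4]. Elementwise product with the kernel and sum: 6·3.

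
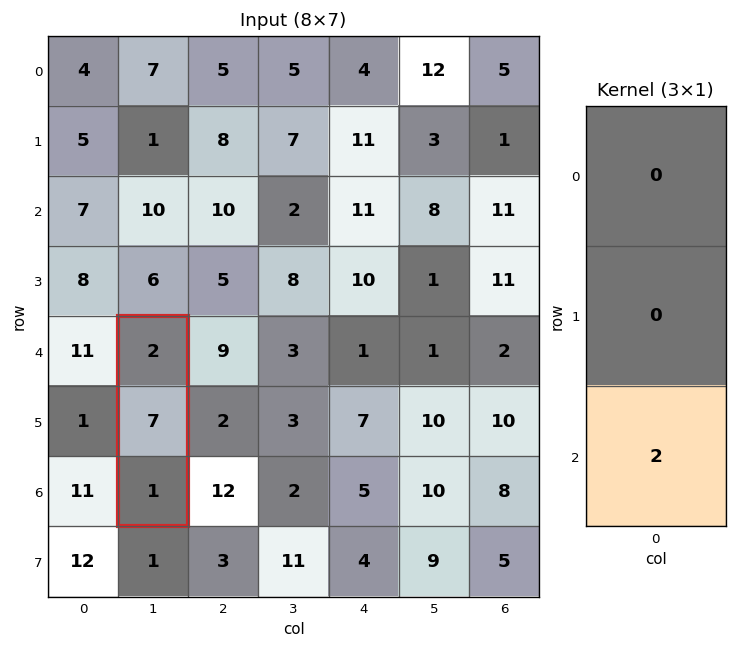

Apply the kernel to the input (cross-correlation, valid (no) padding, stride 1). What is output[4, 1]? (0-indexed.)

The receptive field on the input at this output position is [2 / 7 / 1]. Elementwise product with the kernel and sum: 1·2.

2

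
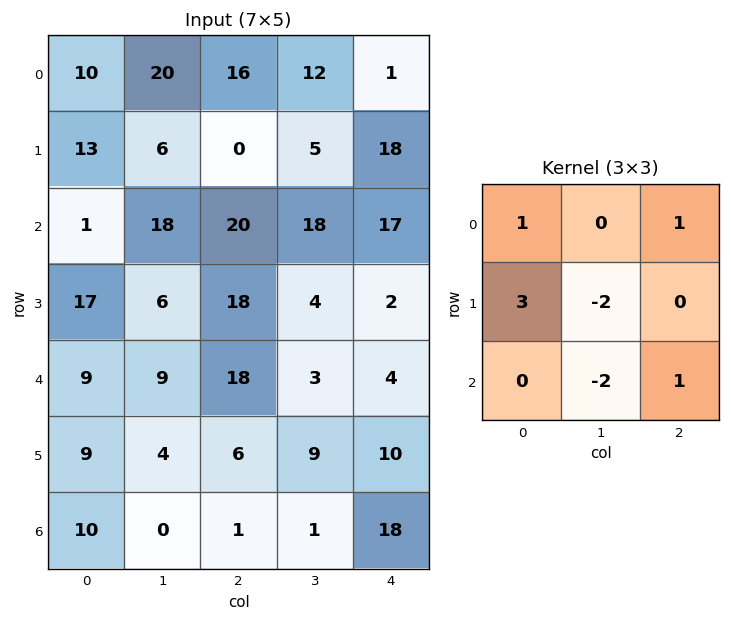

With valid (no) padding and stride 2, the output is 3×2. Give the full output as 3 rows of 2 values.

37 -12
60 81
47 38

Output[0,0]: The receptive field on the input at this output position is [10 20 16 / 13 6 0 / 1 18 20]. Elementwise product with the kernel and sum: 10·1 + 16·1 + 13·3 + 6·-2 + 18·-2 + 20·1.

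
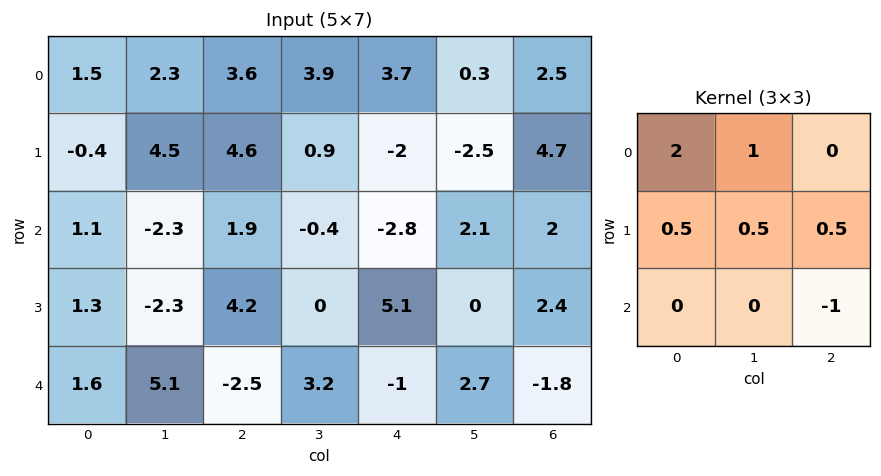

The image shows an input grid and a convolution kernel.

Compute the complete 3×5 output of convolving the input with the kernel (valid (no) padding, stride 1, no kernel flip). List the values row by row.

Output[0,0]: The receptive field on the input at this output position is [1.5 2.3 3.6 / -0.4 4.5 4.6 / 1.1 -2.3 1.9]. Elementwise product with the kernel and sum: 1.5·2 + 2.3·1 + -0.4·0.5 + 4.5·0.5 + 4.6·0.5 + 1.9·-1.

7.75 13.6 15.65 7.6 5.8
-0.15 13.2 4.35 -0.75 -8.25
4 -4.95 9.05 -3.75 2.05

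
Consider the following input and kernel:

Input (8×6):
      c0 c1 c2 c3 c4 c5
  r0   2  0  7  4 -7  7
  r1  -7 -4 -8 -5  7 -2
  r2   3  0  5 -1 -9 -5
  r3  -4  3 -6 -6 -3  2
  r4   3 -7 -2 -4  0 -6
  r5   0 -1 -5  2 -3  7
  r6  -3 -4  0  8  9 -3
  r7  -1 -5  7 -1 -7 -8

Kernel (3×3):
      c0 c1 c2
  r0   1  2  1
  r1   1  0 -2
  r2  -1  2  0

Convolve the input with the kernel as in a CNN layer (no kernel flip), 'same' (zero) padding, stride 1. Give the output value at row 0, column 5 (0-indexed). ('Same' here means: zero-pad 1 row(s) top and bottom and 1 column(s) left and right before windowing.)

The receptive field on the zero-padded input at this output position is [0 0 0 / -7 7 0 / 7 -2 0]. Elementwise product with the kernel and sum: 0·1 + 0·2 + 0·1 + -7·1 + 0·-2 + 7·-1 + -2·2.

-18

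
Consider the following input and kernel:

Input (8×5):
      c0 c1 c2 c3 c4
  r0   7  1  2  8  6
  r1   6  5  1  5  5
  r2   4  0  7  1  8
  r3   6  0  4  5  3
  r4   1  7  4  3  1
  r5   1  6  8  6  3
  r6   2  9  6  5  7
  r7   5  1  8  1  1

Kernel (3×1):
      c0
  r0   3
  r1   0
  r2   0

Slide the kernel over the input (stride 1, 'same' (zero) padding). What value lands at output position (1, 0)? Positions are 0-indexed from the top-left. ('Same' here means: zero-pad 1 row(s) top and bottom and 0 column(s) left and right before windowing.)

21

The receptive field on the zero-padded input at this output position is [7 / 6 / 4]. Elementwise product with the kernel and sum: 7·3.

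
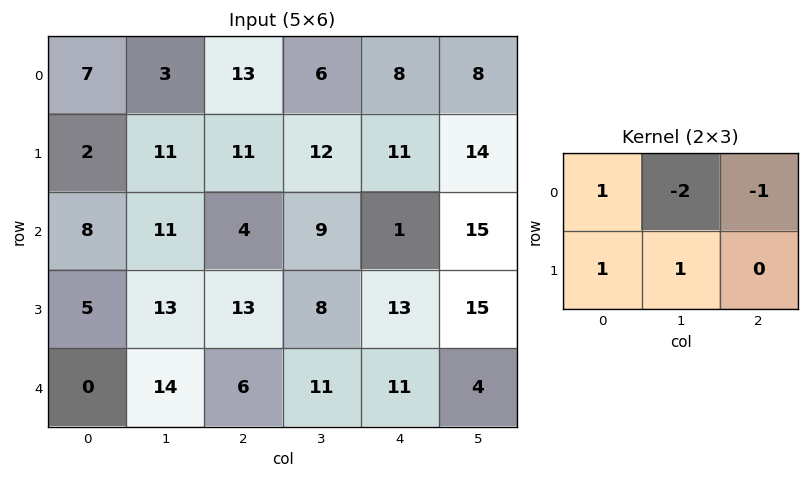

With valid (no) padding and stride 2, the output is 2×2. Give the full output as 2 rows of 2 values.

Output[0,0]: The receptive field on the input at this output position is [7 3 13 / 2 11 11]. Elementwise product with the kernel and sum: 7·1 + 3·-2 + 13·-1 + 2·1 + 11·1.

1 16
0 6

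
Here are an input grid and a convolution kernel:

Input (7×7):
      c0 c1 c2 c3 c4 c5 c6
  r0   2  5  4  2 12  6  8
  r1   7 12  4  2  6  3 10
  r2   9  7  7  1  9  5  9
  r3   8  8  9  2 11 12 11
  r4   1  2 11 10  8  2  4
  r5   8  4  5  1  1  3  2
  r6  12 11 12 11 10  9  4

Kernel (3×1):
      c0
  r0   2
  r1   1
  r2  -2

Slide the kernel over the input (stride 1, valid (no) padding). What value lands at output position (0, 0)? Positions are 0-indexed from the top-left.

-7

The receptive field on the input at this output position is [2 / 7 / 9]. Elementwise product with the kernel and sum: 2·2 + 7·1 + 9·-2.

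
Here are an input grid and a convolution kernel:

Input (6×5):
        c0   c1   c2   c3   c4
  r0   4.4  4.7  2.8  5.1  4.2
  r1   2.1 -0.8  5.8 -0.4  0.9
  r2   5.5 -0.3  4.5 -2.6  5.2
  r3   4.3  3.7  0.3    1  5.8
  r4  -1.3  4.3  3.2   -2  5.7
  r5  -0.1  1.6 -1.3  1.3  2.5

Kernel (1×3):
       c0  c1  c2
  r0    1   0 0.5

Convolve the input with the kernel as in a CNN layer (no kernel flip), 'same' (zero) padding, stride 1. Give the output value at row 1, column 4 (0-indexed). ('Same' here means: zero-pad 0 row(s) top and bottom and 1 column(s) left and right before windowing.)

-0.4

The receptive field on the zero-padded input at this output position is [-0.4 0.9 0]. Elementwise product with the kernel and sum: -0.4·1 + 0·0.5.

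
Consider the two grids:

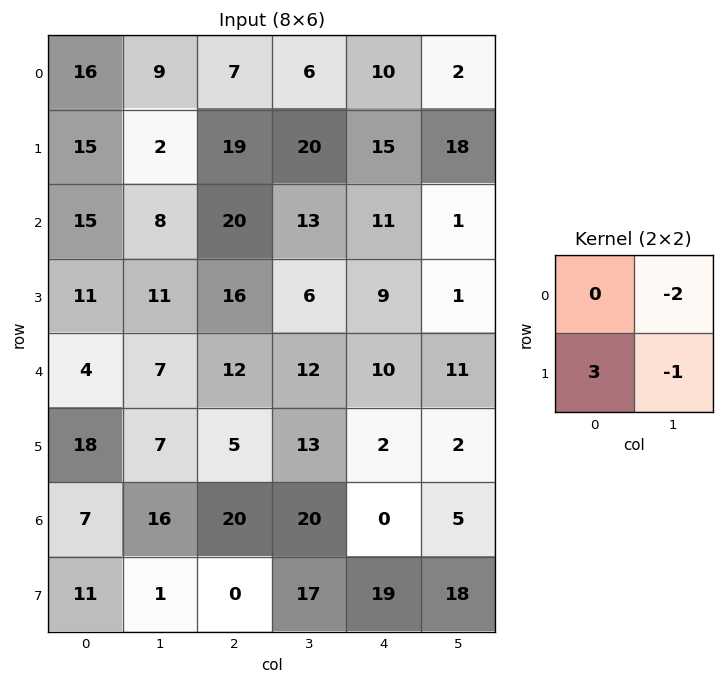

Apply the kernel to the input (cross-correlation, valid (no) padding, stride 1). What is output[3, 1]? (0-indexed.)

The receptive field on the input at this output position is [11 16 / 7 12]. Elementwise product with the kernel and sum: 16·-2 + 7·3 + 12·-1.

-23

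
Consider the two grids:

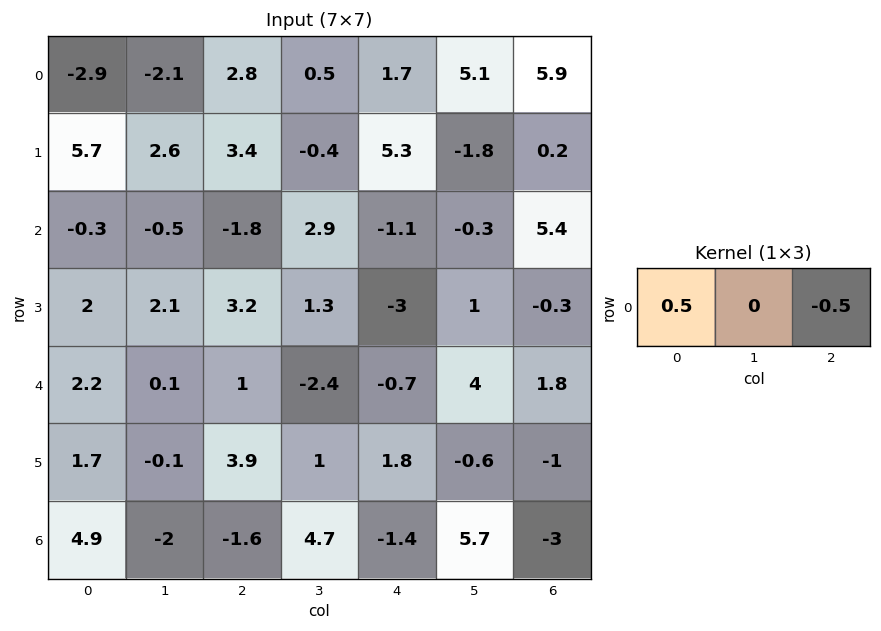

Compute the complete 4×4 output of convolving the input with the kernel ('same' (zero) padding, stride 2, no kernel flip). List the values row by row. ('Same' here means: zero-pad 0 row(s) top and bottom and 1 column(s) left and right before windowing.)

1.05 -1.3 -2.3 2.55
0.25 -1.7 1.6 -0.15
-0.05 1.25 -3.2 2
1 -3.35 -0.5 2.85

Output[0,0]: The receptive field on the zero-padded input at this output position is [0 -2.9 -2.1]. Elementwise product with the kernel and sum: 0·0.5 + -2.1·-0.5.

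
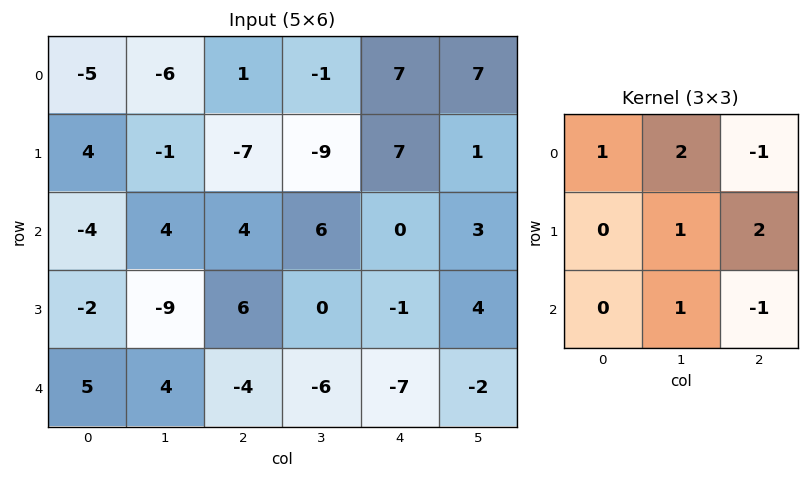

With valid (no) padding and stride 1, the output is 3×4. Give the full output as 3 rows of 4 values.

-33 -30 3 12
6 16 -25 5
11 14 15 5

Output[0,0]: The receptive field on the input at this output position is [-5 -6 1 / 4 -1 -7 / -4 4 4]. Elementwise product with the kernel and sum: -5·1 + -6·2 + 1·-1 + -1·1 + -7·2 + 4·1 + 4·-1.
Output[0,1]: The receptive field on the input at this output position is [-6 1 -1 / -1 -7 -9 / 4 4 6]. Elementwise product with the kernel and sum: -6·1 + 1·2 + -1·-1 + -7·1 + -9·2 + 4·1 + 6·-1.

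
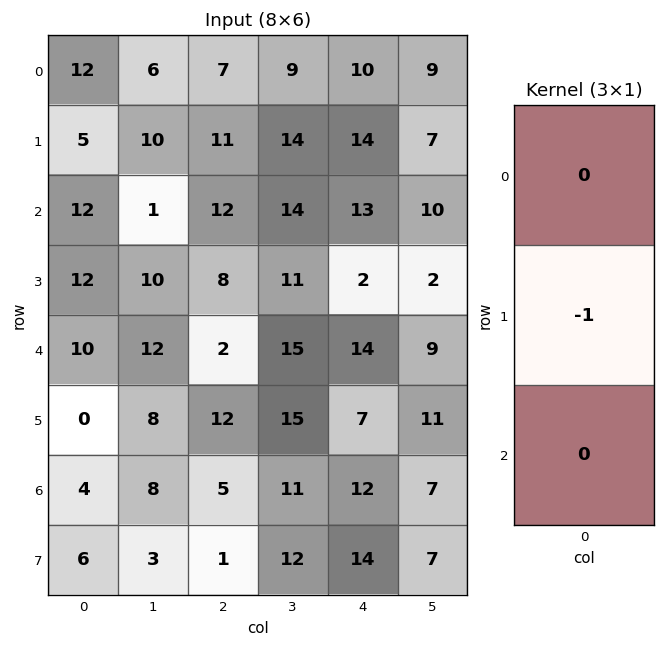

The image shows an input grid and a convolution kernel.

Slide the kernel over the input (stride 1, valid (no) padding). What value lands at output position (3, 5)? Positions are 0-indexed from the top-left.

-9

The receptive field on the input at this output position is [2 / 9 / 11]. Elementwise product with the kernel and sum: 9·-1.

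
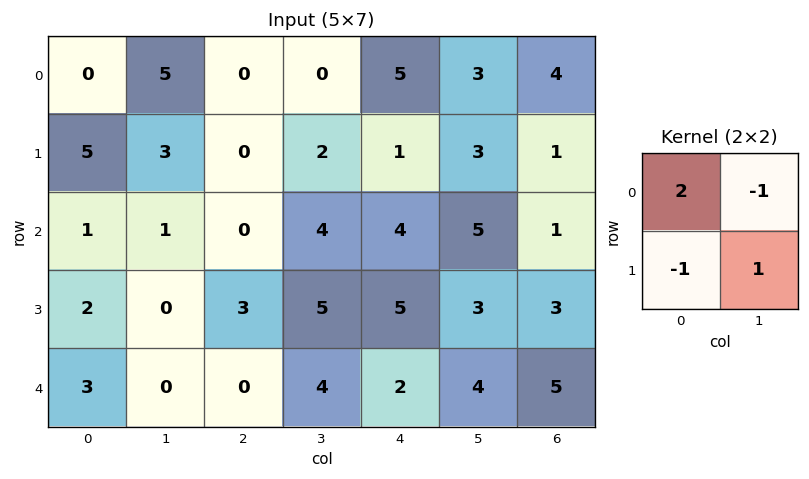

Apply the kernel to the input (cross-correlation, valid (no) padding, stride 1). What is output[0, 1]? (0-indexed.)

The receptive field on the input at this output position is [5 0 / 3 0]. Elementwise product with the kernel and sum: 5·2 + 0·-1 + 3·-1 + 0·1.

7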